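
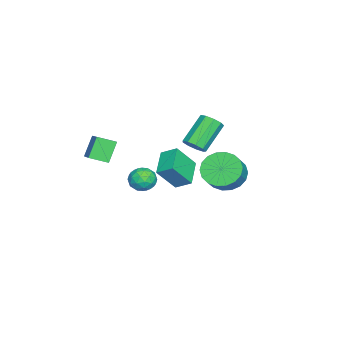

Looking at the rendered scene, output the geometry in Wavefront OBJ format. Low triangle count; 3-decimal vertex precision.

v 1.715 -3.811 3.169
v 3.016 -3.126 3.938
v 1.429 -2.858 2.804
v 2.731 -2.173 3.573
v 2.469 -4.007 2.067
v 3.771 -3.322 2.836
v 2.184 -3.054 1.702
v 3.485 -2.369 2.471
v 2.803 3.47 2.287
v 3.545 3.44 1.517
v 4.4 3.38 2.343
v 3.657 3.41 3.113
v 3.498 3.907 1.6
v 4.352 3.847 2.427
v 3.313 4.287 1.82
v 4.167 4.226 2.646
v 3.026 4.505 2.131
v 3.881 4.445 2.958
v 2.696 4.518 2.474
v 3.55 4.458 3.3
v 2.387 4.324 2.78
v 3.241 4.263 3.606
v 2.16 3.96 2.988
v 3.014 3.9 3.814
v 2.06 3.5 3.057
v 2.915 3.44 3.883
v 2.108 3.033 2.973
v 2.962 2.973 3.8
v 2.293 2.654 2.754
v 3.147 2.593 3.58
v 2.579 2.435 2.442
v 3.434 2.375 3.269
v 2.91 2.422 2.1
v 3.764 2.362 2.926
v 3.219 2.617 1.794
v 4.073 2.556 2.62
v 3.446 2.98 1.586
v 4.3 2.92 2.412
v -3.25 -0.633 -1.602
v -3.17 0.271 -1.072
v -1.698 -0.429 -2.183
v -1.618 0.474 -1.653
v -2.622 -1.494 -0.227
v -2.542 -0.591 0.303
v -1.07 -1.291 -0.808
v -0.99 -0.387 -0.278
v -1.023 0.756 1.563
v -0.52 0.994 1.987
v -1.873 1.582 3.262
v -2.377 1.344 2.837
v -0.656 1.339 1.684
v -2.009 1.927 2.959
v -0.963 1.411 1.324
v -2.316 2 2.599
v -1.299 1.177 1.076
v -2.652 1.765 2.351
v -1.506 0.745 1.055
v -2.859 1.334 2.33
v -1.487 0.319 1.272
v -2.84 0.907 2.547
v -1.251 0.097 1.625
v -2.604 0.685 2.9
v -0.909 0.183 1.949
v -2.262 0.772 3.223
v -0.62 0.537 2.091
v -1.973 1.126 3.366
v 1.893 -1.143 1.365
v 2.344 -0.5 1.43
v 2.476 -1.44 0.27
v 2.927 -0.797 0.335
v 3.025 -1.4 0.834
v 2.664 -1.216 1.511
v 2.156 -0.724 0.189
v 1.795 -0.54 0.866
v 2.507 -0.241 0.703
v 3.044 -0.658 1.102
v 1.776 -1.282 0.598
v 2.313 -1.699 0.997
v 2.067 -0.795 1.494
v 2.753 -1.145 0.206
v 2.81 -1.499 0.5
v 3.075 -1.121 0.538
v 2.256 -1.216 1.541
v 2.521 -0.838 1.58
v 2.921 -1.367 1.23
v 2.299 -1.102 0.12
v 2.564 -0.724 0.159
v 1.745 -0.819 1.162
v 2.01 -0.441 1.2
v 1.899 -0.573 0.47
v 2.428 -0.265 1.105
v 2.771 -0.44 0.461
v 2.317 -0.397 0.375
v 2.106 -0.289 0.773
v 2.744 -0.51 1.34
v 3.086 -0.685 0.696
v 3.144 -1.039 0.989
v 2.932 -0.931 1.387
v 2.839 -0.358 0.912
v 1.734 -1.255 1.004
v 2.076 -1.43 0.36
v 1.888 -1.009 0.313
v 1.676 -0.901 0.711
v 2.049 -1.5 1.239
v 2.392 -1.675 0.595
v 2.714 -1.651 0.927
v 2.503 -1.543 1.325
v 1.981 -1.582 0.788
f 2 4 1
f 5 2 1
f 1 4 3
f 3 5 1
f 2 8 4
f 6 2 5
f 6 8 2
f 4 8 3
f 7 5 3
f 3 8 7
f 7 6 5
f 8 6 7
f 10 9 13
f 10 13 11
f 11 13 14
f 11 14 12
f 13 9 15
f 13 15 14
f 14 15 16
f 14 16 12
f 15 9 17
f 15 17 16
f 16 17 18
f 16 18 12
f 17 9 19
f 17 19 18
f 18 19 20
f 18 20 12
f 19 9 21
f 19 21 20
f 20 21 22
f 20 22 12
f 21 9 23
f 21 23 22
f 22 23 24
f 22 24 12
f 23 9 25
f 23 25 24
f 24 25 26
f 24 26 12
f 25 9 27
f 25 27 26
f 26 27 28
f 26 28 12
f 27 9 29
f 27 29 28
f 28 29 30
f 28 30 12
f 29 9 31
f 29 31 30
f 30 31 32
f 30 32 12
f 31 9 33
f 31 33 32
f 32 33 34
f 32 34 12
f 33 9 35
f 33 35 34
f 34 35 36
f 34 36 12
f 35 9 37
f 35 37 36
f 36 37 38
f 36 38 12
f 37 9 10
f 37 10 38
f 38 10 11
f 38 11 12
f 40 42 39
f 43 40 39
f 39 42 41
f 41 43 39
f 40 46 42
f 44 40 43
f 44 46 40
f 42 46 41
f 45 43 41
f 41 46 45
f 45 44 43
f 46 44 45
f 48 47 51
f 48 51 49
f 49 51 52
f 49 52 50
f 51 47 53
f 51 53 52
f 52 53 54
f 52 54 50
f 53 47 55
f 53 55 54
f 54 55 56
f 54 56 50
f 55 47 57
f 55 57 56
f 56 57 58
f 56 58 50
f 57 47 59
f 57 59 58
f 58 59 60
f 58 60 50
f 59 47 61
f 59 61 60
f 60 61 62
f 60 62 50
f 61 47 63
f 61 63 62
f 62 63 64
f 62 64 50
f 63 47 65
f 63 65 64
f 64 65 66
f 64 66 50
f 65 47 48
f 65 48 66
f 66 48 49
f 66 49 50
f 67 104 83
f 104 78 107
f 83 107 72
f 104 107 83
f 67 83 79
f 83 72 84
f 79 84 68
f 83 84 79
f 67 79 88
f 79 68 89
f 88 89 74
f 79 89 88
f 67 88 100
f 88 74 103
f 100 103 77
f 88 103 100
f 67 100 104
f 100 77 108
f 104 108 78
f 100 108 104
f 68 84 95
f 84 72 98
f 95 98 76
f 84 98 95
f 72 107 85
f 107 78 106
f 85 106 71
f 107 106 85
f 78 108 105
f 108 77 101
f 105 101 69
f 108 101 105
f 77 103 102
f 103 74 90
f 102 90 73
f 103 90 102
f 74 89 94
f 89 68 91
f 94 91 75
f 89 91 94
f 70 96 82
f 96 76 97
f 82 97 71
f 96 97 82
f 70 82 80
f 82 71 81
f 80 81 69
f 82 81 80
f 70 80 87
f 80 69 86
f 87 86 73
f 80 86 87
f 70 87 92
f 87 73 93
f 92 93 75
f 87 93 92
f 70 92 96
f 92 75 99
f 96 99 76
f 92 99 96
f 71 97 85
f 97 76 98
f 85 98 72
f 97 98 85
f 69 81 105
f 81 71 106
f 105 106 78
f 81 106 105
f 73 86 102
f 86 69 101
f 102 101 77
f 86 101 102
f 75 93 94
f 93 73 90
f 94 90 74
f 93 90 94
f 76 99 95
f 99 75 91
f 95 91 68
f 99 91 95



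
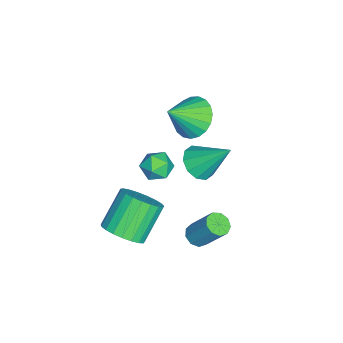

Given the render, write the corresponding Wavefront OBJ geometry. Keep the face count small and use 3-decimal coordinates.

v 2.04 -0.754 -1.323
v 2.576 -0.917 -1.342
v 2.895 -0.029 0.024
v 2.36 0.134 0.043
v 2.53 -0.594 -1.542
v 2.85 0.294 -0.176
v 2.255 -0.345 -1.639
v 2.575 0.543 -0.274
v 1.88 -0.288 -1.589
v 2.2 0.6 -0.223
v 1.58 -0.449 -1.414
v 1.899 0.439 -0.048
v 1.495 -0.753 -1.196
v 1.814 0.136 0.169
v 1.665 -1.057 -1.038
v 1.985 -0.169 0.328
v 2.011 -1.22 -1.013
v 2.33 -0.332 0.352
v 2.371 -1.165 -1.133
v 2.69 -0.276 0.232
v 0.831 -0.936 2.299
v 1.574 -1.256 2.484
v 1.049 0.356 3.661
v 1.642 -0.893 2.129
v 1.401 -0.546 1.838
v 0.941 -0.348 1.724
v 0.44 -0.375 1.829
v 0.088 -0.616 2.114
v 0.02 -0.979 2.47
v 0.262 -1.326 2.76
v 0.721 -1.524 2.875
v 1.222 -1.497 2.769
v -2.996 -1.888 1.159
v -2.627 -2.481 0.388
v -2.144 -2.792 2.261
v -2.328 -2.17 0.413
v -2.145 -1.809 0.566
v -2.108 -1.463 0.822
v -2.225 -1.19 1.137
v -2.476 -1.038 1.455
v -2.816 -1.032 1.722
v -3.187 -1.175 1.892
v -3.525 -1.441 1.935
v -3.772 -1.785 1.844
v -3.884 -2.146 1.634
v -3.843 -2.463 1.343
v -3.655 -2.68 1.019
v -3.354 -2.76 0.72
v -2.99 -2.69 0.497
v 1.69 -3.875 -2.358
v 2.437 -3.723 -1.742
v 1.236 -3.154 -0.426
v 0.49 -3.305 -1.042
v 2.406 -3.362 -1.927
v 1.205 -2.792 -0.611
v 2.25 -3.089 -2.187
v 1.05 -2.52 -0.871
v 1.998 -2.952 -2.476
v 0.797 -2.383 -1.16
v 1.693 -2.974 -2.745
v 0.492 -2.405 -1.429
v 1.387 -3.153 -2.947
v 0.186 -2.583 -1.631
v 1.134 -3.456 -3.047
v -0.067 -2.886 -1.732
v 0.977 -3.831 -3.028
v -0.224 -3.262 -1.712
v 0.943 -4.214 -2.893
v -0.258 -3.645 -1.577
v 1.039 -4.539 -2.666
v -0.162 -3.969 -1.35
v 1.247 -4.748 -2.385
v 0.046 -4.179 -1.069
v 1.532 -4.807 -2.099
v 0.331 -4.237 -0.784
v 1.844 -4.704 -1.859
v 0.643 -4.135 -0.543
v 2.13 -4.458 -1.704
v 0.929 -3.889 -0.389
v 2.34 -4.111 -1.663
v 1.139 -3.542 -0.347
v 0.031 -2.071 0.96
v 0.443 -2.243 1.572
v 0.097 -3.237 0.588
v 0.509 -3.409 1.2
v -0.222 -3.228 1.275
v -0.263 -2.508 1.505
v 0.803 -2.972 0.655
v 0.762 -2.252 0.885
v 0.92 -2.8 1.383
v 0.287 -2.958 1.766
v 0.253 -2.522 0.394
v -0.38 -2.68 0.777
f 2 1 5
f 2 5 3
f 3 5 6
f 3 6 4
f 5 1 7
f 5 7 6
f 6 7 8
f 6 8 4
f 7 1 9
f 7 9 8
f 8 9 10
f 8 10 4
f 9 1 11
f 9 11 10
f 10 11 12
f 10 12 4
f 11 1 13
f 11 13 12
f 12 13 14
f 12 14 4
f 13 1 15
f 13 15 14
f 14 15 16
f 14 16 4
f 15 1 17
f 15 17 16
f 16 17 18
f 16 18 4
f 17 1 19
f 17 19 18
f 18 19 20
f 18 20 4
f 19 1 2
f 19 2 20
f 20 2 3
f 20 3 4
f 22 21 24
f 22 24 23
f 24 21 25
f 24 25 23
f 25 21 26
f 25 26 23
f 26 21 27
f 26 27 23
f 27 21 28
f 27 28 23
f 28 21 29
f 28 29 23
f 29 21 30
f 29 30 23
f 30 21 31
f 30 31 23
f 31 21 32
f 31 32 23
f 32 21 22
f 32 22 23
f 34 33 36
f 34 36 35
f 36 33 37
f 36 37 35
f 37 33 38
f 37 38 35
f 38 33 39
f 38 39 35
f 39 33 40
f 39 40 35
f 40 33 41
f 40 41 35
f 41 33 42
f 41 42 35
f 42 33 43
f 42 43 35
f 43 33 44
f 43 44 35
f 44 33 45
f 44 45 35
f 45 33 46
f 45 46 35
f 46 33 47
f 46 47 35
f 47 33 48
f 47 48 35
f 48 33 49
f 48 49 35
f 49 33 34
f 49 34 35
f 51 50 54
f 51 54 52
f 52 54 55
f 52 55 53
f 54 50 56
f 54 56 55
f 55 56 57
f 55 57 53
f 56 50 58
f 56 58 57
f 57 58 59
f 57 59 53
f 58 50 60
f 58 60 59
f 59 60 61
f 59 61 53
f 60 50 62
f 60 62 61
f 61 62 63
f 61 63 53
f 62 50 64
f 62 64 63
f 63 64 65
f 63 65 53
f 64 50 66
f 64 66 65
f 65 66 67
f 65 67 53
f 66 50 68
f 66 68 67
f 67 68 69
f 67 69 53
f 68 50 70
f 68 70 69
f 69 70 71
f 69 71 53
f 70 50 72
f 70 72 71
f 71 72 73
f 71 73 53
f 72 50 74
f 72 74 73
f 73 74 75
f 73 75 53
f 74 50 76
f 74 76 75
f 75 76 77
f 75 77 53
f 76 50 78
f 76 78 77
f 77 78 79
f 77 79 53
f 78 50 80
f 78 80 79
f 79 80 81
f 79 81 53
f 80 50 51
f 80 51 81
f 81 51 52
f 81 52 53
f 82 93 87
f 82 87 83
f 82 83 89
f 82 89 92
f 82 92 93
f 83 87 91
f 87 93 86
f 93 92 84
f 92 89 88
f 89 83 90
f 85 91 86
f 85 86 84
f 85 84 88
f 85 88 90
f 85 90 91
f 86 91 87
f 84 86 93
f 88 84 92
f 90 88 89
f 91 90 83



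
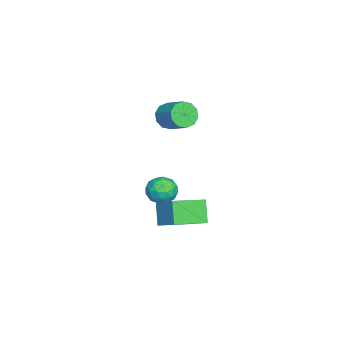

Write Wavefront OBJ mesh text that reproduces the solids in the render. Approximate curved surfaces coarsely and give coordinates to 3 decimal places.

v -1.543 2.482 2.52
v -0.948 2.279 2.093
v -0.161 3.155 2.773
v -0.757 3.358 3.2
v -1.164 2.637 1.88
v -0.377 3.514 2.56
v -1.524 2.937 1.911
v -0.738 3.813 2.592
v -1.892 3.062 2.175
v -1.105 3.939 2.855
v -2.127 2.966 2.571
v -1.34 3.843 3.251
v -2.139 2.685 2.947
v -1.352 3.561 3.627
v -1.923 2.326 3.16
v -1.136 3.203 3.84
v -1.562 2.027 3.128
v -0.776 2.903 3.809
v -1.195 1.901 2.865
v -0.408 2.778 3.545
v -0.96 1.997 2.469
v -0.173 2.874 3.149
v 0.19 2.175 -2.382
v 1.008 3.097 -1.599
v -0.896 3.561 -2.878
v -0.078 4.483 -2.095
v 0.958 2.397 -3.445
v 1.776 3.319 -2.662
v -0.128 3.783 -3.941
v 0.69 4.705 -3.158
v -0.797 2.891 -2.734
v -0.374 2.167 -2.805
v -1.726 2.273 -1.955
v -1.303 1.549 -2.026
v -0.975 2.185 -1.584
v -0.401 2.567 -2.066
v -1.699 1.873 -2.694
v -1.125 2.255 -3.176
v -0.932 1.538 -2.781
v -0.485 1.731 -2.095
v -1.615 2.709 -2.665
v -1.168 2.902 -1.979
v -0.504 2.583 -2.838
v -1.596 1.857 -1.922
v -1.403 2.23 -1.662
v -1.155 1.805 -1.704
v -0.52 2.819 -2.403
v -0.272 2.393 -2.445
v -0.625 2.403 -1.728
v -1.828 2.047 -2.315
v -1.58 1.621 -2.357
v -0.945 2.635 -3.056
v -0.697 2.21 -3.098
v -1.475 2.037 -3.032
v -0.584 1.788 -2.866
v -1.13 1.424 -2.408
v -1.362 1.615 -2.8
v -1.024 1.84 -3.083
v -0.321 1.901 -2.462
v -0.867 1.538 -2.004
v -0.674 1.912 -1.745
v -0.337 2.136 -2.028
v -0.649 1.531 -2.448
v -1.233 2.902 -2.756
v -1.779 2.539 -2.298
v -1.763 2.304 -2.732
v -1.426 2.528 -3.015
v -0.97 3.016 -2.352
v -1.516 2.652 -1.894
v -1.076 2.6 -1.677
v -0.738 2.825 -1.96
v -1.451 2.909 -2.312
f 2 1 5
f 2 5 3
f 3 5 6
f 3 6 4
f 5 1 7
f 5 7 6
f 6 7 8
f 6 8 4
f 7 1 9
f 7 9 8
f 8 9 10
f 8 10 4
f 9 1 11
f 9 11 10
f 10 11 12
f 10 12 4
f 11 1 13
f 11 13 12
f 12 13 14
f 12 14 4
f 13 1 15
f 13 15 14
f 14 15 16
f 14 16 4
f 15 1 17
f 15 17 16
f 16 17 18
f 16 18 4
f 17 1 19
f 17 19 18
f 18 19 20
f 18 20 4
f 19 1 21
f 19 21 20
f 20 21 22
f 20 22 4
f 21 1 2
f 21 2 22
f 22 2 3
f 22 3 4
f 24 26 23
f 27 24 23
f 23 26 25
f 25 27 23
f 24 30 26
f 28 24 27
f 28 30 24
f 26 30 25
f 29 27 25
f 25 30 29
f 29 28 27
f 30 28 29
f 31 68 47
f 68 42 71
f 47 71 36
f 68 71 47
f 31 47 43
f 47 36 48
f 43 48 32
f 47 48 43
f 31 43 52
f 43 32 53
f 52 53 38
f 43 53 52
f 31 52 64
f 52 38 67
f 64 67 41
f 52 67 64
f 31 64 68
f 64 41 72
f 68 72 42
f 64 72 68
f 32 48 59
f 48 36 62
f 59 62 40
f 48 62 59
f 36 71 49
f 71 42 70
f 49 70 35
f 71 70 49
f 42 72 69
f 72 41 65
f 69 65 33
f 72 65 69
f 41 67 66
f 67 38 54
f 66 54 37
f 67 54 66
f 38 53 58
f 53 32 55
f 58 55 39
f 53 55 58
f 34 60 46
f 60 40 61
f 46 61 35
f 60 61 46
f 34 46 44
f 46 35 45
f 44 45 33
f 46 45 44
f 34 44 51
f 44 33 50
f 51 50 37
f 44 50 51
f 34 51 56
f 51 37 57
f 56 57 39
f 51 57 56
f 34 56 60
f 56 39 63
f 60 63 40
f 56 63 60
f 35 61 49
f 61 40 62
f 49 62 36
f 61 62 49
f 33 45 69
f 45 35 70
f 69 70 42
f 45 70 69
f 37 50 66
f 50 33 65
f 66 65 41
f 50 65 66
f 39 57 58
f 57 37 54
f 58 54 38
f 57 54 58
f 40 63 59
f 63 39 55
f 59 55 32
f 63 55 59



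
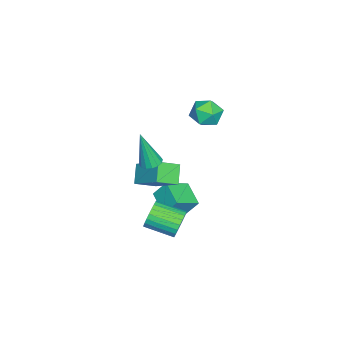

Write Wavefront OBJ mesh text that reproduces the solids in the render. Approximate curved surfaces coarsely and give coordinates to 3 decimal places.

v -2.472 -2.954 -3.474
v -2.564 -2.303 -2.542
v -1.454 -2.098 -3.971
v -1.546 -1.447 -3.04
v -1.454 -3.773 -2.8
v -1.546 -3.122 -1.869
v -0.436 -2.917 -3.298
v -0.528 -2.266 -2.366
v 1.281 -1.526 -2.289
v 1.634 -1.324 -1.599
v 1.652 -2.853 -1.162
v 1.299 -3.054 -1.851
v 1.332 -1.306 -1.521
v 1.351 -2.834 -1.084
v 1.023 -1.32 -1.56
v 1.041 -2.849 -1.123
v 0.753 -1.366 -1.709
v 0.771 -2.895 -1.272
v 0.563 -1.436 -1.947
v 0.581 -2.965 -1.51
v 0.483 -1.52 -2.237
v 0.501 -3.049 -1.799
v 0.524 -1.605 -2.534
v 0.542 -3.134 -2.097
v 0.68 -1.677 -2.794
v 0.698 -3.206 -2.357
v 0.928 -1.727 -2.978
v 0.946 -3.256 -2.541
v 1.229 -1.746 -3.056
v 1.248 -3.274 -2.619
v 1.539 -1.731 -3.017
v 1.557 -3.26 -2.58
v 1.809 -1.685 -2.868
v 1.827 -3.214 -2.431
v 1.999 -1.615 -2.63
v 2.017 -3.144 -2.193
v 2.079 -1.531 -2.341
v 2.097 -3.06 -1.903
v 2.038 -1.446 -2.043
v 2.056 -2.975 -1.606
v 1.882 -1.374 -1.783
v 1.9 -2.903 -1.346
v 1.35 -2.959 2.075
v 1.806 -3.282 1.962
v 1.53 -3.421 4.125
v 1.915 -3.013 2.013
v 1.872 -2.729 2.081
v 1.689 -2.506 2.147
v 1.416 -2.405 2.194
v 1.125 -2.453 2.208
v 0.895 -2.636 2.187
v 0.786 -2.905 2.136
v 0.829 -3.189 2.068
v 1.012 -3.411 2.002
v 1.285 -3.512 1.955
v 1.576 -3.465 1.941
v 0.268 -3.072 -0.625
v 0.957 -3.926 -0.093
v -0.549 -3.238 0.168
v 0.141 -4.092 0.699
v 1.099 -1.688 0.521
v 1.789 -2.542 1.052
v 0.283 -1.854 1.313
v 0.972 -2.708 1.845
v -2.659 -0.889 2.237
v -2.179 -1.631 2.473
v -3.841 -1.429 2.947
v -3.361 -2.171 3.183
v -3.157 -1.358 3.55
v -2.427 -1.024 3.112
v -3.593 -2.036 2.308
v -2.863 -1.702 1.87
v -2.756 -2.339 2.517
v -2.487 -1.921 3.285
v -3.533 -1.139 2.135
v -3.264 -0.721 2.903
f 2 4 1
f 5 2 1
f 1 4 3
f 3 5 1
f 2 8 4
f 6 2 5
f 6 8 2
f 4 8 3
f 7 5 3
f 3 8 7
f 7 6 5
f 8 6 7
f 10 9 13
f 10 13 11
f 11 13 14
f 11 14 12
f 13 9 15
f 13 15 14
f 14 15 16
f 14 16 12
f 15 9 17
f 15 17 16
f 16 17 18
f 16 18 12
f 17 9 19
f 17 19 18
f 18 19 20
f 18 20 12
f 19 9 21
f 19 21 20
f 20 21 22
f 20 22 12
f 21 9 23
f 21 23 22
f 22 23 24
f 22 24 12
f 23 9 25
f 23 25 24
f 24 25 26
f 24 26 12
f 25 9 27
f 25 27 26
f 26 27 28
f 26 28 12
f 27 9 29
f 27 29 28
f 28 29 30
f 28 30 12
f 29 9 31
f 29 31 30
f 30 31 32
f 30 32 12
f 31 9 33
f 31 33 32
f 32 33 34
f 32 34 12
f 33 9 35
f 33 35 34
f 34 35 36
f 34 36 12
f 35 9 37
f 35 37 36
f 36 37 38
f 36 38 12
f 37 9 39
f 37 39 38
f 38 39 40
f 38 40 12
f 39 9 41
f 39 41 40
f 40 41 42
f 40 42 12
f 41 9 10
f 41 10 42
f 42 10 11
f 42 11 12
f 44 43 46
f 44 46 45
f 46 43 47
f 46 47 45
f 47 43 48
f 47 48 45
f 48 43 49
f 48 49 45
f 49 43 50
f 49 50 45
f 50 43 51
f 50 51 45
f 51 43 52
f 51 52 45
f 52 43 53
f 52 53 45
f 53 43 54
f 53 54 45
f 54 43 55
f 54 55 45
f 55 43 56
f 55 56 45
f 56 43 44
f 56 44 45
f 58 60 57
f 61 58 57
f 57 60 59
f 59 61 57
f 58 64 60
f 62 58 61
f 62 64 58
f 60 64 59
f 63 61 59
f 59 64 63
f 63 62 61
f 64 62 63
f 65 76 70
f 65 70 66
f 65 66 72
f 65 72 75
f 65 75 76
f 66 70 74
f 70 76 69
f 76 75 67
f 75 72 71
f 72 66 73
f 68 74 69
f 68 69 67
f 68 67 71
f 68 71 73
f 68 73 74
f 69 74 70
f 67 69 76
f 71 67 75
f 73 71 72
f 74 73 66



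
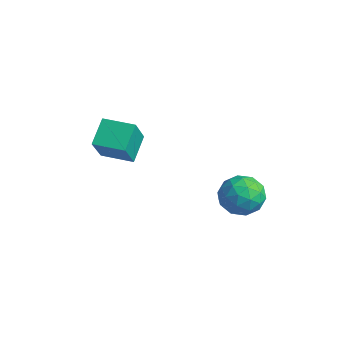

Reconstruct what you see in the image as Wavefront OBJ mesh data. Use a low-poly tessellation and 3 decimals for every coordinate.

v -1.486 -0.261 2.183
v -1.979 0.455 2.857
v -0.574 0.421 2.127
v -1.067 1.136 2.802
v -0.913 -0.936 3.318
v -1.406 -0.221 3.993
v -0.001 -0.255 3.263
v -0.494 0.461 3.937
v 0.329 4.282 0.342
v 1.043 4.528 -0.074
v 0.597 2.952 0.014
v 1.311 3.198 -0.402
v 1.27 3.258 0.457
v 1.105 4.079 0.66
v 0.535 3.401 -0.72
v 0.37 4.222 -0.517
v 1.171 3.983 -0.73
v 1.625 3.895 -0.002
v 0.015 3.585 -0.058
v 0.469 3.497 0.67
v 0.663 4.521 0.163
v 0.977 2.959 -0.223
v 0.953 2.993 0.282
v 1.373 3.138 0.038
v 0.699 4.258 0.594
v 1.119 4.402 0.35
v 1.252 3.656 0.662
v 0.521 3.078 -0.41
v 0.941 3.222 -0.654
v 0.267 4.342 -0.098
v 0.687 4.487 -0.342
v 0.388 3.824 -0.722
v 1.158 4.346 -0.467
v 1.315 3.565 -0.66
v 0.859 3.684 -0.847
v 0.762 4.167 -0.728
v 1.424 4.294 -0.039
v 1.581 3.513 -0.232
v 1.557 3.548 0.273
v 1.46 4.03 0.392
v 1.499 3.974 -0.425
v 0.059 3.967 0.172
v 0.216 3.186 -0.021
v 0.18 3.45 -0.452
v 0.083 3.932 -0.333
v 0.325 3.915 0.6
v 0.482 3.134 0.407
v 0.878 3.313 0.668
v 0.781 3.796 0.787
v 0.141 3.506 0.365
f 2 4 1
f 5 2 1
f 1 4 3
f 3 5 1
f 2 8 4
f 6 2 5
f 6 8 2
f 4 8 3
f 7 5 3
f 3 8 7
f 7 6 5
f 8 6 7
f 9 46 25
f 46 20 49
f 25 49 14
f 46 49 25
f 9 25 21
f 25 14 26
f 21 26 10
f 25 26 21
f 9 21 30
f 21 10 31
f 30 31 16
f 21 31 30
f 9 30 42
f 30 16 45
f 42 45 19
f 30 45 42
f 9 42 46
f 42 19 50
f 46 50 20
f 42 50 46
f 10 26 37
f 26 14 40
f 37 40 18
f 26 40 37
f 14 49 27
f 49 20 48
f 27 48 13
f 49 48 27
f 20 50 47
f 50 19 43
f 47 43 11
f 50 43 47
f 19 45 44
f 45 16 32
f 44 32 15
f 45 32 44
f 16 31 36
f 31 10 33
f 36 33 17
f 31 33 36
f 12 38 24
f 38 18 39
f 24 39 13
f 38 39 24
f 12 24 22
f 24 13 23
f 22 23 11
f 24 23 22
f 12 22 29
f 22 11 28
f 29 28 15
f 22 28 29
f 12 29 34
f 29 15 35
f 34 35 17
f 29 35 34
f 12 34 38
f 34 17 41
f 38 41 18
f 34 41 38
f 13 39 27
f 39 18 40
f 27 40 14
f 39 40 27
f 11 23 47
f 23 13 48
f 47 48 20
f 23 48 47
f 15 28 44
f 28 11 43
f 44 43 19
f 28 43 44
f 17 35 36
f 35 15 32
f 36 32 16
f 35 32 36
f 18 41 37
f 41 17 33
f 37 33 10
f 41 33 37



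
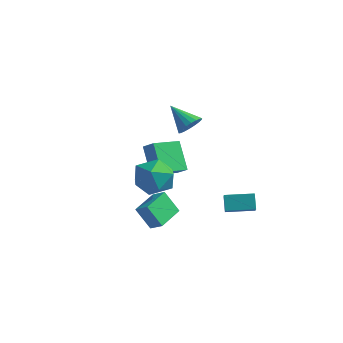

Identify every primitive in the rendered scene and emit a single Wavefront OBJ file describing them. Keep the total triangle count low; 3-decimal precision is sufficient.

v 0.544 2.31 -2.969
v 1.213 1.272 -2.049
v 1.855 3.239 -2.875
v 2.524 2.201 -1.955
v 0.936 1.839 -3.785
v 1.605 0.801 -2.865
v 2.247 2.768 -3.691
v 2.916 1.73 -2.771
v -0.592 -4.162 -0.854
v 0.141 -4.187 -0.387
v -0.664 -2.516 -0.654
v 0.07 -2.54 -0.187
v 0.19 -3.98 -2.073
v 0.924 -4.004 -1.606
v 0.119 -2.333 -1.873
v 0.852 -2.358 -1.406
v -0.87 1.236 2.545
v -0.489 1.757 2.982
v -2.23 1.384 3.555
v -0.644 1.956 2.744
v -0.845 2.011 2.466
v -1.05 1.914 2.204
v -1.22 1.682 2.009
v -1.32 1.361 1.921
v -1.332 1.016 1.956
v -1.252 0.715 2.108
v -1.096 0.516 2.347
v -0.896 0.46 2.624
v -0.69 0.558 2.887
v -0.521 0.79 3.081
v -0.42 1.11 3.17
v -0.409 1.456 3.134
v -0.889 -1.774 -0.174
v 0.292 -2.158 -0.024
v -1.452 -2.882 1.424
v -0.271 -3.266 1.574
v -0.575 -2.074 1.803
v -0.226 -1.39 0.816
v -0.934 -3.65 0.584
v -0.585 -2.966 -0.403
v 0.265 -3.318 0.444
v 0.486 -2.344 1.198
v -1.646 -2.696 0.202
v -1.425 -1.722 0.956
v -5.035 2.848 -1.247
v -4.287 2.756 -0.685
v -4.47 4.545 -1.722
v -3.723 4.453 -1.159
v -3.977 2.067 -2.781
v -3.23 1.975 -2.218
v -3.413 3.764 -3.255
v -2.665 3.672 -2.693
f 2 4 1
f 5 2 1
f 1 4 3
f 3 5 1
f 2 8 4
f 6 2 5
f 6 8 2
f 4 8 3
f 7 5 3
f 3 8 7
f 7 6 5
f 8 6 7
f 10 12 9
f 13 10 9
f 9 12 11
f 11 13 9
f 10 16 12
f 14 10 13
f 14 16 10
f 12 16 11
f 15 13 11
f 11 16 15
f 15 14 13
f 16 14 15
f 18 17 20
f 18 20 19
f 20 17 21
f 20 21 19
f 21 17 22
f 21 22 19
f 22 17 23
f 22 23 19
f 23 17 24
f 23 24 19
f 24 17 25
f 24 25 19
f 25 17 26
f 25 26 19
f 26 17 27
f 26 27 19
f 27 17 28
f 27 28 19
f 28 17 29
f 28 29 19
f 29 17 30
f 29 30 19
f 30 17 31
f 30 31 19
f 31 17 32
f 31 32 19
f 32 17 18
f 32 18 19
f 33 44 38
f 33 38 34
f 33 34 40
f 33 40 43
f 33 43 44
f 34 38 42
f 38 44 37
f 44 43 35
f 43 40 39
f 40 34 41
f 36 42 37
f 36 37 35
f 36 35 39
f 36 39 41
f 36 41 42
f 37 42 38
f 35 37 44
f 39 35 43
f 41 39 40
f 42 41 34
f 46 48 45
f 49 46 45
f 45 48 47
f 47 49 45
f 46 52 48
f 50 46 49
f 50 52 46
f 48 52 47
f 51 49 47
f 47 52 51
f 51 50 49
f 52 50 51



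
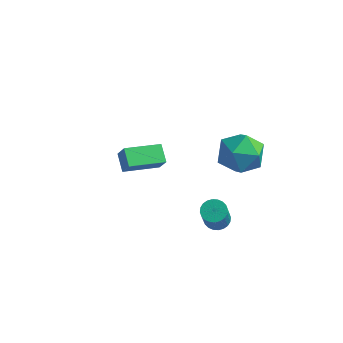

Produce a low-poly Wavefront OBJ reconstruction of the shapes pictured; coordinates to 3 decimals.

v 1.813 -0.516 1.074
v 2.27 0.212 1.863
v 3.31 -1.652 1.257
v 3.767 -0.924 2.046
v 2.811 -1.542 2.306
v 1.886 -0.839 2.193
v 3.694 -0.601 0.927
v 2.769 0.102 0.814
v 3.432 0.16 1.773
v 2.886 -0.422 2.625
v 2.694 -1.018 0.495
v 2.148 -1.6 1.347
v -2.912 -1.215 -2.208
v -3.531 -0.605 -1.695
v -1.802 0.178 -2.526
v -2.421 0.789 -2.013
v -2.439 -1.409 -1.407
v -3.058 -0.798 -0.894
v -1.329 -0.015 -1.725
v -1.948 0.595 -1.212
v 2.823 -2.82 -1.258
v 3.126 -3.243 -1.537
v 3.361 -3.982 -0.161
v 3.057 -3.56 0.118
v 3.294 -3.093 -1.485
v 3.528 -3.833 -0.109
v 3.39 -2.903 -1.399
v 3.624 -3.642 -0.023
v 3.399 -2.699 -1.292
v 3.634 -3.439 0.085
v 3.321 -2.515 -1.179
v 3.556 -3.254 0.197
v 3.167 -2.376 -1.078
v 3.402 -3.116 0.298
v 2.961 -2.305 -1.005
v 3.195 -3.045 0.371
v 2.733 -2.313 -0.97
v 2.968 -3.053 0.406
v 2.519 -2.398 -0.979
v 2.754 -3.137 0.397
v 2.352 -2.547 -1.031
v 2.586 -3.287 0.345
v 2.256 -2.738 -1.117
v 2.49 -3.477 0.259
v 2.246 -2.941 -1.225
v 2.481 -3.681 0.152
v 2.324 -3.126 -1.337
v 2.559 -3.865 0.039
v 2.478 -3.264 -1.438
v 2.713 -4.004 -0.062
v 2.685 -3.335 -1.511
v 2.919 -4.075 -0.135
v 2.912 -3.327 -1.546
v 3.147 -4.067 -0.17
f 1 12 6
f 1 6 2
f 1 2 8
f 1 8 11
f 1 11 12
f 2 6 10
f 6 12 5
f 12 11 3
f 11 8 7
f 8 2 9
f 4 10 5
f 4 5 3
f 4 3 7
f 4 7 9
f 4 9 10
f 5 10 6
f 3 5 12
f 7 3 11
f 9 7 8
f 10 9 2
f 14 16 13
f 17 14 13
f 13 16 15
f 15 17 13
f 14 20 16
f 18 14 17
f 18 20 14
f 16 20 15
f 19 17 15
f 15 20 19
f 19 18 17
f 20 18 19
f 22 21 25
f 22 25 23
f 23 25 26
f 23 26 24
f 25 21 27
f 25 27 26
f 26 27 28
f 26 28 24
f 27 21 29
f 27 29 28
f 28 29 30
f 28 30 24
f 29 21 31
f 29 31 30
f 30 31 32
f 30 32 24
f 31 21 33
f 31 33 32
f 32 33 34
f 32 34 24
f 33 21 35
f 33 35 34
f 34 35 36
f 34 36 24
f 35 21 37
f 35 37 36
f 36 37 38
f 36 38 24
f 37 21 39
f 37 39 38
f 38 39 40
f 38 40 24
f 39 21 41
f 39 41 40
f 40 41 42
f 40 42 24
f 41 21 43
f 41 43 42
f 42 43 44
f 42 44 24
f 43 21 45
f 43 45 44
f 44 45 46
f 44 46 24
f 45 21 47
f 45 47 46
f 46 47 48
f 46 48 24
f 47 21 49
f 47 49 48
f 48 49 50
f 48 50 24
f 49 21 51
f 49 51 50
f 50 51 52
f 50 52 24
f 51 21 53
f 51 53 52
f 52 53 54
f 52 54 24
f 53 21 22
f 53 22 54
f 54 22 23
f 54 23 24



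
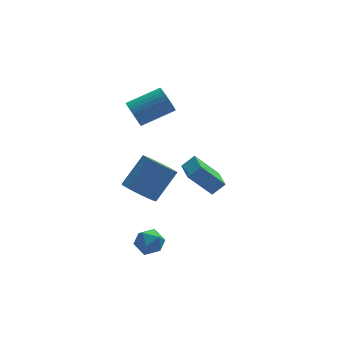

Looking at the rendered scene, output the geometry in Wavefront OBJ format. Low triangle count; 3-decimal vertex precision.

v -1.483 2.51 2.743
v -1.237 2.925 2.044
v 0.71 3.105 2.837
v 0.463 2.69 3.537
v -1.338 3.176 2.235
v 0.609 3.356 3.029
v -1.461 3.325 2.504
v 0.485 3.505 3.298
v -1.588 3.351 2.81
v 0.359 3.531 3.603
v -1.699 3.248 3.105
v 0.248 3.428 3.898
v -1.777 3.034 3.345
v 0.17 3.213 4.139
v -1.81 2.739 3.494
v 0.136 2.919 4.287
v -1.794 2.409 3.528
v 0.153 2.589 4.322
v -1.73 2.095 3.443
v 0.217 2.275 4.236
v -1.629 1.844 3.251
v 0.318 2.024 4.045
v -1.505 1.695 2.982
v 0.441 1.875 3.776
v -1.379 1.669 2.677
v 0.568 1.849 3.47
v -1.268 1.772 2.382
v 0.679 1.952 3.175
v -1.19 1.987 2.141
v 0.757 2.166 2.935
v -1.156 2.281 1.993
v 0.79 2.461 2.786
v -1.173 2.611 1.958
v 0.774 2.791 2.752
v -2.255 -2.111 -4.422
v -1.482 -1.772 -4.099
v -2.158 -3.228 -3.481
v -1.385 -2.889 -3.158
v -2.166 -2.46 -3.004
v -2.226 -1.77 -3.585
v -1.414 -3.23 -3.995
v -1.474 -2.54 -4.576
v -0.962 -2.464 -3.835
v -1.426 -1.988 -3.222
v -2.214 -3.012 -4.358
v -2.678 -2.536 -3.745
v -1.844 -0.205 -1.566
v -1.206 -1.067 -1.694
v 0.142 -0.298 -0.163
v -0.496 0.565 -0.034
v -1.004 -0.645 -2.083
v 0.343 0.124 -0.552
v -1.069 -0.083 -2.308
v 0.278 0.686 -0.777
v -1.38 0.44 -2.298
v -0.032 1.209 -0.766
v -1.838 0.758 -2.054
v -0.49 1.528 -0.523
v -2.298 0.771 -1.656
v -0.95 1.54 -0.125
v -2.614 0.474 -1.229
v -1.266 1.243 0.302
v -2.685 -0.038 -0.909
v -1.337 0.731 0.622
v -2.489 -0.604 -0.797
v -1.142 0.165 0.734
v -2.089 -1.042 -0.929
v -0.741 -0.273 0.602
v -1.61 -1.215 -1.264
v -0.263 -0.446 0.268
v 1.121 0.982 -1.748
v 1.882 1.049 -1.102
v 1.154 2.479 -1.943
v 1.915 2.546 -1.297
v 2.445 0.754 -3.283
v 3.206 0.821 -2.637
v 2.478 2.251 -3.478
v 3.239 2.318 -2.832
f 2 1 5
f 2 5 3
f 3 5 6
f 3 6 4
f 5 1 7
f 5 7 6
f 6 7 8
f 6 8 4
f 7 1 9
f 7 9 8
f 8 9 10
f 8 10 4
f 9 1 11
f 9 11 10
f 10 11 12
f 10 12 4
f 11 1 13
f 11 13 12
f 12 13 14
f 12 14 4
f 13 1 15
f 13 15 14
f 14 15 16
f 14 16 4
f 15 1 17
f 15 17 16
f 16 17 18
f 16 18 4
f 17 1 19
f 17 19 18
f 18 19 20
f 18 20 4
f 19 1 21
f 19 21 20
f 20 21 22
f 20 22 4
f 21 1 23
f 21 23 22
f 22 23 24
f 22 24 4
f 23 1 25
f 23 25 24
f 24 25 26
f 24 26 4
f 25 1 27
f 25 27 26
f 26 27 28
f 26 28 4
f 27 1 29
f 27 29 28
f 28 29 30
f 28 30 4
f 29 1 31
f 29 31 30
f 30 31 32
f 30 32 4
f 31 1 33
f 31 33 32
f 32 33 34
f 32 34 4
f 33 1 2
f 33 2 34
f 34 2 3
f 34 3 4
f 35 46 40
f 35 40 36
f 35 36 42
f 35 42 45
f 35 45 46
f 36 40 44
f 40 46 39
f 46 45 37
f 45 42 41
f 42 36 43
f 38 44 39
f 38 39 37
f 38 37 41
f 38 41 43
f 38 43 44
f 39 44 40
f 37 39 46
f 41 37 45
f 43 41 42
f 44 43 36
f 48 47 51
f 48 51 49
f 49 51 52
f 49 52 50
f 51 47 53
f 51 53 52
f 52 53 54
f 52 54 50
f 53 47 55
f 53 55 54
f 54 55 56
f 54 56 50
f 55 47 57
f 55 57 56
f 56 57 58
f 56 58 50
f 57 47 59
f 57 59 58
f 58 59 60
f 58 60 50
f 59 47 61
f 59 61 60
f 60 61 62
f 60 62 50
f 61 47 63
f 61 63 62
f 62 63 64
f 62 64 50
f 63 47 65
f 63 65 64
f 64 65 66
f 64 66 50
f 65 47 67
f 65 67 66
f 66 67 68
f 66 68 50
f 67 47 69
f 67 69 68
f 68 69 70
f 68 70 50
f 69 47 48
f 69 48 70
f 70 48 49
f 70 49 50
f 72 74 71
f 75 72 71
f 71 74 73
f 73 75 71
f 72 78 74
f 76 72 75
f 76 78 72
f 74 78 73
f 77 75 73
f 73 78 77
f 77 76 75
f 78 76 77



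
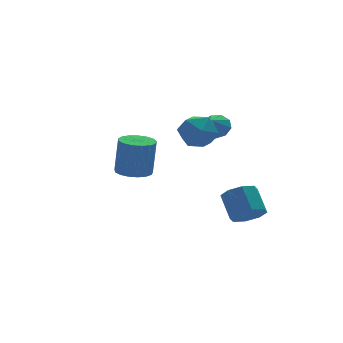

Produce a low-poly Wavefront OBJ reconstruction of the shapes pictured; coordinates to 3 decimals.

v 1.375 0.901 3.619
v 2.334 0.414 3.066
v 0.206 -0.394 2.734
v 1.165 -0.881 2.181
v 1.027 -1.009 3.375
v 1.749 -0.208 3.922
v 0.791 0.228 1.878
v 1.513 1.029 2.425
v 1.973 -0.002 1.99
v 2.118 -0.766 2.915
v 0.422 0.786 2.885
v 0.567 0.022 3.81
v 3.287 2.317 2.089
v 3.765 2.632 2.73
v 2.653 1.603 2.911
v 3.287 2.966 2.652
v 2.809 2.997 2.31
v 2.555 2.709 1.865
v 2.643 2.238 1.524
v 3.032 1.803 1.447
v 3.541 1.609 1.671
v 3.93 1.746 2.09
v 4.019 2.15 2.508
v -3.536 -3.153 2.13
v -2.863 -3.805 2.063
v -2.651 -3.8 4.122
v -3.324 -3.147 4.19
v -2.638 -3.416 2.039
v -2.427 -3.411 4.098
v -2.619 -2.967 2.036
v -2.408 -2.962 4.095
v -2.81 -2.56 2.054
v -2.599 -2.555 4.114
v -3.168 -2.289 2.09
v -2.956 -2.284 4.15
v -3.609 -2.215 2.136
v -3.398 -2.21 4.195
v -4.034 -2.357 2.18
v -3.822 -2.352 4.239
v -4.345 -2.681 2.212
v -4.133 -2.676 4.272
v -4.47 -3.113 2.226
v -4.258 -3.108 4.286
v -4.381 -3.554 2.218
v -4.17 -3.549 4.277
v -4.099 -3.903 2.19
v -3.887 -3.898 4.249
v -3.688 -4.08 2.148
v -3.476 -4.075 4.207
v -3.242 -4.045 2.102
v -3.03 -4.04 4.161
v 2.465 -3.571 -1.811
v 3.445 -3.677 -1.722
v 3.475 -2.455 -0.599
v 2.495 -2.349 -0.689
v 3.256 -3.179 -2.259
v 3.285 -1.956 -1.137
v 2.603 -2.91 -2.535
v 2.633 -1.687 -1.412
v 1.87 -3.028 -2.387
v 1.899 -1.806 -1.264
v 1.485 -3.465 -1.901
v 1.515 -2.243 -0.778
v 1.675 -3.964 -1.363
v 1.704 -2.741 -0.241
v 2.327 -4.233 -1.088
v 2.357 -3.01 0.035
v 3.061 -4.114 -1.236
v 3.09 -2.892 -0.113
f 1 12 6
f 1 6 2
f 1 2 8
f 1 8 11
f 1 11 12
f 2 6 10
f 6 12 5
f 12 11 3
f 11 8 7
f 8 2 9
f 4 10 5
f 4 5 3
f 4 3 7
f 4 7 9
f 4 9 10
f 5 10 6
f 3 5 12
f 7 3 11
f 9 7 8
f 10 9 2
f 14 13 16
f 14 16 15
f 16 13 17
f 16 17 15
f 17 13 18
f 17 18 15
f 18 13 19
f 18 19 15
f 19 13 20
f 19 20 15
f 20 13 21
f 20 21 15
f 21 13 22
f 21 22 15
f 22 13 23
f 22 23 15
f 23 13 14
f 23 14 15
f 25 24 28
f 25 28 26
f 26 28 29
f 26 29 27
f 28 24 30
f 28 30 29
f 29 30 31
f 29 31 27
f 30 24 32
f 30 32 31
f 31 32 33
f 31 33 27
f 32 24 34
f 32 34 33
f 33 34 35
f 33 35 27
f 34 24 36
f 34 36 35
f 35 36 37
f 35 37 27
f 36 24 38
f 36 38 37
f 37 38 39
f 37 39 27
f 38 24 40
f 38 40 39
f 39 40 41
f 39 41 27
f 40 24 42
f 40 42 41
f 41 42 43
f 41 43 27
f 42 24 44
f 42 44 43
f 43 44 45
f 43 45 27
f 44 24 46
f 44 46 45
f 45 46 47
f 45 47 27
f 46 24 48
f 46 48 47
f 47 48 49
f 47 49 27
f 48 24 50
f 48 50 49
f 49 50 51
f 49 51 27
f 50 24 25
f 50 25 51
f 51 25 26
f 51 26 27
f 53 52 56
f 53 56 54
f 54 56 57
f 54 57 55
f 56 52 58
f 56 58 57
f 57 58 59
f 57 59 55
f 58 52 60
f 58 60 59
f 59 60 61
f 59 61 55
f 60 52 62
f 60 62 61
f 61 62 63
f 61 63 55
f 62 52 64
f 62 64 63
f 63 64 65
f 63 65 55
f 64 52 66
f 64 66 65
f 65 66 67
f 65 67 55
f 66 52 68
f 66 68 67
f 67 68 69
f 67 69 55
f 68 52 53
f 68 53 69
f 69 53 54
f 69 54 55



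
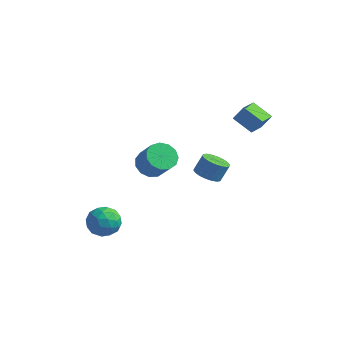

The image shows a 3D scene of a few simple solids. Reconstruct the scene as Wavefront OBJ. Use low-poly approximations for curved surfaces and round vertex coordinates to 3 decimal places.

v -0.715 3.589 -1.036
v -0.196 3.086 -0.942
v 0.055 3.507 -0.07
v -0.465 4.011 -0.164
v -0.039 3.322 -1.101
v 0.211 3.743 -0.229
v -0.017 3.611 -1.247
v 0.234 4.032 -0.375
v -0.133 3.896 -1.351
v 0.118 4.317 -0.48
v -0.364 4.12 -1.393
v -0.113 4.541 -0.522
v -0.665 4.24 -1.364
v -0.414 4.661 -0.493
v -0.976 4.23 -1.27
v -0.725 4.651 -0.399
v -1.235 4.093 -1.13
v -0.984 4.514 -0.258
v -1.391 3.857 -0.971
v -1.141 4.278 -0.099
v -1.414 3.568 -0.825
v -1.163 3.989 0.047
v -1.298 3.283 -0.72
v -1.047 3.704 0.151
v -1.067 3.059 -0.678
v -0.816 3.48 0.193
v -0.766 2.939 -0.707
v -0.515 3.36 0.164
v -0.455 2.949 -0.801
v -0.204 3.37 0.07
v -2.933 -1.667 -1.963
v -2.455 -1.531 -1.233
v -3.325 -2.949 -1.467
v -2.847 -2.813 -0.737
v -3.579 -2.34 -0.88
v -3.337 -1.548 -1.186
v -2.443 -2.932 -1.514
v -2.201 -2.14 -1.82
v -2.152 -2.313 -0.955
v -2.854 -1.947 -0.564
v -2.926 -2.533 -2.136
v -3.628 -2.167 -1.745
v -2.659 -1.487 -1.641
v -3.121 -2.993 -1.059
v -3.551 -2.715 -1.143
v -3.27 -2.635 -0.714
v -3.178 -1.496 -1.614
v -2.897 -1.416 -1.185
v -3.558 -1.892 -0.978
v -2.883 -3.064 -1.515
v -2.602 -2.984 -1.086
v -2.51 -1.845 -1.986
v -2.229 -1.765 -1.557
v -2.222 -2.588 -1.722
v -2.2 -1.866 -1.049
v -2.431 -2.62 -0.758
v -2.194 -2.69 -1.214
v -2.051 -2.224 -1.394
v -2.613 -1.651 -0.819
v -2.844 -2.404 -0.528
v -3.274 -2.126 -0.612
v -3.131 -1.661 -0.792
v -2.435 -2.111 -0.656
v -2.936 -2.076 -2.172
v -3.167 -2.829 -1.881
v -2.649 -2.819 -1.908
v -2.506 -2.354 -2.088
v -3.349 -1.86 -1.942
v -3.58 -2.614 -1.651
v -3.729 -2.256 -1.306
v -3.586 -1.79 -1.486
v -3.345 -2.369 -2.044
v 0.974 2.911 3.995
v 1.395 3.147 4.743
v 0.916 3.996 3.685
v 1.337 4.232 4.432
v 2.003 2.808 3.448
v 2.424 3.044 4.195
v 1.945 3.893 3.137
v 2.366 4.129 3.885
v -3.421 2.888 -0.782
v -2.86 3.446 -1.031
v -1.997 3.07 0.073
v -2.559 2.512 0.322
v -3.143 3.668 -0.733
v -2.281 3.293 0.37
v -3.515 3.643 -0.451
v -2.653 3.268 0.652
v -3.858 3.378 -0.274
v -2.995 3.003 0.83
v -4.061 2.957 -0.258
v -3.199 2.582 0.846
v -4.062 2.515 -0.408
v -3.199 2.139 0.695
v -3.859 2.19 -0.677
v -2.996 1.815 0.426
v -3.517 2.087 -0.979
v -2.654 1.712 0.124
v -3.145 2.238 -1.219
v -2.282 1.863 -0.115
v -2.86 2.596 -1.319
v -1.998 2.22 -0.216
v -2.754 3.046 -1.249
v -1.892 2.67 -0.146
f 2 1 5
f 2 5 3
f 3 5 6
f 3 6 4
f 5 1 7
f 5 7 6
f 6 7 8
f 6 8 4
f 7 1 9
f 7 9 8
f 8 9 10
f 8 10 4
f 9 1 11
f 9 11 10
f 10 11 12
f 10 12 4
f 11 1 13
f 11 13 12
f 12 13 14
f 12 14 4
f 13 1 15
f 13 15 14
f 14 15 16
f 14 16 4
f 15 1 17
f 15 17 16
f 16 17 18
f 16 18 4
f 17 1 19
f 17 19 18
f 18 19 20
f 18 20 4
f 19 1 21
f 19 21 20
f 20 21 22
f 20 22 4
f 21 1 23
f 21 23 22
f 22 23 24
f 22 24 4
f 23 1 25
f 23 25 24
f 24 25 26
f 24 26 4
f 25 1 27
f 25 27 26
f 26 27 28
f 26 28 4
f 27 1 29
f 27 29 28
f 28 29 30
f 28 30 4
f 29 1 2
f 29 2 30
f 30 2 3
f 30 3 4
f 31 68 47
f 68 42 71
f 47 71 36
f 68 71 47
f 31 47 43
f 47 36 48
f 43 48 32
f 47 48 43
f 31 43 52
f 43 32 53
f 52 53 38
f 43 53 52
f 31 52 64
f 52 38 67
f 64 67 41
f 52 67 64
f 31 64 68
f 64 41 72
f 68 72 42
f 64 72 68
f 32 48 59
f 48 36 62
f 59 62 40
f 48 62 59
f 36 71 49
f 71 42 70
f 49 70 35
f 71 70 49
f 42 72 69
f 72 41 65
f 69 65 33
f 72 65 69
f 41 67 66
f 67 38 54
f 66 54 37
f 67 54 66
f 38 53 58
f 53 32 55
f 58 55 39
f 53 55 58
f 34 60 46
f 60 40 61
f 46 61 35
f 60 61 46
f 34 46 44
f 46 35 45
f 44 45 33
f 46 45 44
f 34 44 51
f 44 33 50
f 51 50 37
f 44 50 51
f 34 51 56
f 51 37 57
f 56 57 39
f 51 57 56
f 34 56 60
f 56 39 63
f 60 63 40
f 56 63 60
f 35 61 49
f 61 40 62
f 49 62 36
f 61 62 49
f 33 45 69
f 45 35 70
f 69 70 42
f 45 70 69
f 37 50 66
f 50 33 65
f 66 65 41
f 50 65 66
f 39 57 58
f 57 37 54
f 58 54 38
f 57 54 58
f 40 63 59
f 63 39 55
f 59 55 32
f 63 55 59
f 74 76 73
f 77 74 73
f 73 76 75
f 75 77 73
f 74 80 76
f 78 74 77
f 78 80 74
f 76 80 75
f 79 77 75
f 75 80 79
f 79 78 77
f 80 78 79
f 82 81 85
f 82 85 83
f 83 85 86
f 83 86 84
f 85 81 87
f 85 87 86
f 86 87 88
f 86 88 84
f 87 81 89
f 87 89 88
f 88 89 90
f 88 90 84
f 89 81 91
f 89 91 90
f 90 91 92
f 90 92 84
f 91 81 93
f 91 93 92
f 92 93 94
f 92 94 84
f 93 81 95
f 93 95 94
f 94 95 96
f 94 96 84
f 95 81 97
f 95 97 96
f 96 97 98
f 96 98 84
f 97 81 99
f 97 99 98
f 98 99 100
f 98 100 84
f 99 81 101
f 99 101 100
f 100 101 102
f 100 102 84
f 101 81 103
f 101 103 102
f 102 103 104
f 102 104 84
f 103 81 82
f 103 82 104
f 104 82 83
f 104 83 84



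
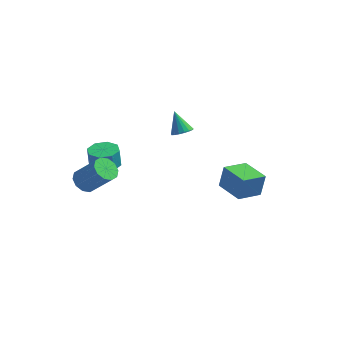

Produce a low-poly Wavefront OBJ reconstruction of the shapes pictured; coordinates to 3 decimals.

v 3.739 0.231 -0.799
v 3.92 0.492 0.544
v 2.387 1.261 -0.817
v 2.568 1.523 0.526
v 4.632 1.397 -1.146
v 4.813 1.659 0.197
v 3.28 2.428 -1.164
v 3.461 2.689 0.179
v -3.303 -3.713 2.088
v -2.738 -3.718 1.58
v -1.512 -3.871 2.943
v -2.077 -3.867 3.452
v -2.819 -3.272 1.703
v -1.593 -3.425 3.066
v -3.085 -2.995 1.973
v -1.859 -3.148 3.336
v -3.434 -2.992 2.287
v -2.208 -3.145 3.651
v -3.733 -3.265 2.526
v -2.507 -3.418 3.889
v -3.868 -3.709 2.597
v -2.642 -3.862 3.96
v -3.787 -4.155 2.474
v -2.561 -4.308 3.837
v -3.521 -4.432 2.204
v -2.295 -4.585 3.567
v -3.172 -4.435 1.889
v -1.946 -4.588 3.253
v -2.873 -4.162 1.651
v -1.647 -4.315 3.014
v -0.328 3.532 1.265
v 0.25 3.572 1.537
v -0.932 4.028 2.475
v 0.212 3.846 1.406
v 0.05 4.048 1.242
v -0.199 4.132 1.084
v -0.477 4.079 0.967
v -0.721 3.9 0.919
v -0.875 3.637 0.949
v -0.904 3.35 1.052
v -0.801 3.105 1.204
v -0.59 2.958 1.37
v -0.319 2.942 1.512
v -0.05 3.061 1.597
v 0.155 3.288 1.606
v -2.855 -1.857 2.087
v -2.304 -1.197 2.112
v -2.394 -1.163 3.218
v -2.945 -1.823 3.193
v -2.929 -1.001 2.055
v -3.02 -0.967 3.161
v -3.511 -1.306 2.017
v -3.602 -1.272 3.122
v -3.709 -1.934 2.02
v -3.799 -1.9 3.125
v -3.406 -2.517 2.062
v -3.496 -2.483 3.168
v -2.78 -2.713 2.119
v -2.871 -2.679 3.225
v -2.198 -2.408 2.158
v -2.289 -2.374 3.263
v -2.001 -1.78 2.155
v -2.091 -1.746 3.26
f 2 4 1
f 5 2 1
f 1 4 3
f 3 5 1
f 2 8 4
f 6 2 5
f 6 8 2
f 4 8 3
f 7 5 3
f 3 8 7
f 7 6 5
f 8 6 7
f 10 9 13
f 10 13 11
f 11 13 14
f 11 14 12
f 13 9 15
f 13 15 14
f 14 15 16
f 14 16 12
f 15 9 17
f 15 17 16
f 16 17 18
f 16 18 12
f 17 9 19
f 17 19 18
f 18 19 20
f 18 20 12
f 19 9 21
f 19 21 20
f 20 21 22
f 20 22 12
f 21 9 23
f 21 23 22
f 22 23 24
f 22 24 12
f 23 9 25
f 23 25 24
f 24 25 26
f 24 26 12
f 25 9 27
f 25 27 26
f 26 27 28
f 26 28 12
f 27 9 29
f 27 29 28
f 28 29 30
f 28 30 12
f 29 9 10
f 29 10 30
f 30 10 11
f 30 11 12
f 32 31 34
f 32 34 33
f 34 31 35
f 34 35 33
f 35 31 36
f 35 36 33
f 36 31 37
f 36 37 33
f 37 31 38
f 37 38 33
f 38 31 39
f 38 39 33
f 39 31 40
f 39 40 33
f 40 31 41
f 40 41 33
f 41 31 42
f 41 42 33
f 42 31 43
f 42 43 33
f 43 31 44
f 43 44 33
f 44 31 45
f 44 45 33
f 45 31 32
f 45 32 33
f 47 46 50
f 47 50 48
f 48 50 51
f 48 51 49
f 50 46 52
f 50 52 51
f 51 52 53
f 51 53 49
f 52 46 54
f 52 54 53
f 53 54 55
f 53 55 49
f 54 46 56
f 54 56 55
f 55 56 57
f 55 57 49
f 56 46 58
f 56 58 57
f 57 58 59
f 57 59 49
f 58 46 60
f 58 60 59
f 59 60 61
f 59 61 49
f 60 46 62
f 60 62 61
f 61 62 63
f 61 63 49
f 62 46 47
f 62 47 63
f 63 47 48
f 63 48 49



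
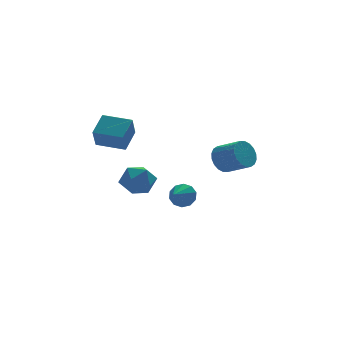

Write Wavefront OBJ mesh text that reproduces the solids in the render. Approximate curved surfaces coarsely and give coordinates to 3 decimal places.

v -3.522 -2.118 0.052
v -2.815 -1.19 0.208
v -2.005 -3.27 0.032
v -1.298 -2.342 0.188
v -2.009 -2.693 1.058
v -2.947 -1.981 1.071
v -1.873 -2.479 -0.831
v -2.811 -1.767 -0.818
v -1.796 -1.413 -0.337
v -1.88 -1.545 0.83
v -2.94 -2.915 -0.59
v -3.024 -3.047 0.577
v 3.385 -0.031 0.354
v 3.924 -0.125 -0.507
v 4.913 -1.343 0.245
v 4.375 -1.249 1.106
v 4.15 0.198 -0.281
v 5.139 -1.02 0.471
v 4.224 0.475 0.07
v 5.214 -0.743 0.822
v 4.132 0.652 0.478
v 5.122 -0.566 1.23
v 3.893 0.694 0.861
v 4.882 -0.524 1.613
v 3.552 0.592 1.144
v 4.542 -0.625 1.896
v 3.179 0.367 1.27
v 4.169 -0.851 2.022
v 2.847 0.063 1.215
v 3.836 -1.155 1.967
v 2.621 -0.26 0.989
v 3.61 -1.478 1.741
v 2.546 -0.537 0.638
v 3.536 -1.755 1.39
v 2.638 -0.714 0.23
v 3.628 -1.932 0.982
v 2.878 -0.756 -0.153
v 3.867 -1.974 0.599
v 3.218 -0.655 -0.436
v 4.208 -1.872 0.316
v 3.591 -0.429 -0.562
v 4.581 -1.647 0.19
v -4.13 0.559 2.124
v -4.506 -0.215 3.389
v -3.255 1.642 3.046
v -3.631 0.868 4.311
v -2.629 -0.488 1.929
v -3.005 -1.262 3.194
v -1.754 0.595 2.851
v -2.13 -0.179 4.116
v 1.392 1.432 -2.955
v 1.927 1.361 -2.235
v 0.488 0.408 -2.385
v 1.548 1.754 -2.129
v 1.109 2.024 -2.339
v 0.779 2.068 -2.784
v 0.682 1.869 -3.295
v 0.857 1.503 -3.675
v 1.236 1.11 -3.781
v 1.675 0.84 -3.571
v 2.005 0.796 -3.126
v 2.101 0.995 -2.615
f 1 12 6
f 1 6 2
f 1 2 8
f 1 8 11
f 1 11 12
f 2 6 10
f 6 12 5
f 12 11 3
f 11 8 7
f 8 2 9
f 4 10 5
f 4 5 3
f 4 3 7
f 4 7 9
f 4 9 10
f 5 10 6
f 3 5 12
f 7 3 11
f 9 7 8
f 10 9 2
f 14 13 17
f 14 17 15
f 15 17 18
f 15 18 16
f 17 13 19
f 17 19 18
f 18 19 20
f 18 20 16
f 19 13 21
f 19 21 20
f 20 21 22
f 20 22 16
f 21 13 23
f 21 23 22
f 22 23 24
f 22 24 16
f 23 13 25
f 23 25 24
f 24 25 26
f 24 26 16
f 25 13 27
f 25 27 26
f 26 27 28
f 26 28 16
f 27 13 29
f 27 29 28
f 28 29 30
f 28 30 16
f 29 13 31
f 29 31 30
f 30 31 32
f 30 32 16
f 31 13 33
f 31 33 32
f 32 33 34
f 32 34 16
f 33 13 35
f 33 35 34
f 34 35 36
f 34 36 16
f 35 13 37
f 35 37 36
f 36 37 38
f 36 38 16
f 37 13 39
f 37 39 38
f 38 39 40
f 38 40 16
f 39 13 41
f 39 41 40
f 40 41 42
f 40 42 16
f 41 13 14
f 41 14 42
f 42 14 15
f 42 15 16
f 44 46 43
f 47 44 43
f 43 46 45
f 45 47 43
f 44 50 46
f 48 44 47
f 48 50 44
f 46 50 45
f 49 47 45
f 45 50 49
f 49 48 47
f 50 48 49
f 52 51 54
f 52 54 53
f 54 51 55
f 54 55 53
f 55 51 56
f 55 56 53
f 56 51 57
f 56 57 53
f 57 51 58
f 57 58 53
f 58 51 59
f 58 59 53
f 59 51 60
f 59 60 53
f 60 51 61
f 60 61 53
f 61 51 62
f 61 62 53
f 62 51 52
f 62 52 53



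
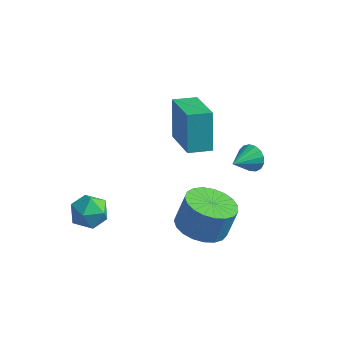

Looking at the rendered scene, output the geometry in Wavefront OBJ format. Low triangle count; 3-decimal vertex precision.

v -0.989 2.986 1.827
v -1.296 3.563 3.199
v -0.351 3.555 1.73
v -0.658 4.132 3.103
v 0.138 1.848 2.557
v -0.169 2.425 3.93
v 0.776 2.417 2.461
v 0.469 2.994 3.833
v 1.44 0.21 0.784
v 2.125 0.695 0.488
v 2.325 1.055 1.54
v 1.64 0.57 1.836
v 1.844 0.934 0.459
v 2.044 1.294 1.512
v 1.493 1.047 0.487
v 1.692 1.408 1.539
v 1.133 1.016 0.566
v 1.332 1.376 1.618
v 0.826 0.846 0.683
v 1.025 1.206 1.735
v 0.625 0.565 0.817
v 0.824 0.925 1.869
v 0.565 0.223 0.945
v 0.765 0.584 1.997
v 0.657 -0.121 1.046
v 0.856 0.239 2.098
v 0.884 -0.408 1.101
v 1.083 -0.048 2.153
v 1.207 -0.588 1.101
v 1.406 -0.228 2.154
v 1.571 -0.63 1.047
v 1.77 -0.27 2.099
v 1.912 -0.527 0.947
v 2.111 -0.167 1.999
v 2.171 -0.297 0.819
v 2.371 0.064 1.871
v 2.304 0.021 0.685
v 2.504 0.382 1.737
v 2.288 0.372 0.568
v 2.488 0.733 1.62
v 1.381 4.113 0.674
v 1.687 3.859 0.309
v 1.119 3.207 1.086
v 1.849 3.901 0.506
v 1.903 3.993 0.742
v 1.838 4.112 0.962
v 1.669 4.231 1.116
v 1.433 4.323 1.169
v 1.186 4.368 1.108
v 0.983 4.353 0.948
v 0.872 4.284 0.725
v 0.877 4.176 0.491
v 0.998 4.054 0.298
v 1.207 3.945 0.192
v 1.456 3.874 0.195
v -2.739 0.155 0.414
v -2.03 0.242 0.384
v -2.63 -0.902 -0.044
v -1.921 -0.815 -0.074
v -2.246 -0.881 0.559
v -2.314 -0.228 0.842
v -2.346 -0.432 -0.502
v -2.414 0.221 -0.219
v -1.787 -0.121 -0.182
v -1.726 -0.399 0.474
v -2.934 -0.261 -0.134
v -2.873 -0.539 0.522
f 2 4 1
f 5 2 1
f 1 4 3
f 3 5 1
f 2 8 4
f 6 2 5
f 6 8 2
f 4 8 3
f 7 5 3
f 3 8 7
f 7 6 5
f 8 6 7
f 10 9 13
f 10 13 11
f 11 13 14
f 11 14 12
f 13 9 15
f 13 15 14
f 14 15 16
f 14 16 12
f 15 9 17
f 15 17 16
f 16 17 18
f 16 18 12
f 17 9 19
f 17 19 18
f 18 19 20
f 18 20 12
f 19 9 21
f 19 21 20
f 20 21 22
f 20 22 12
f 21 9 23
f 21 23 22
f 22 23 24
f 22 24 12
f 23 9 25
f 23 25 24
f 24 25 26
f 24 26 12
f 25 9 27
f 25 27 26
f 26 27 28
f 26 28 12
f 27 9 29
f 27 29 28
f 28 29 30
f 28 30 12
f 29 9 31
f 29 31 30
f 30 31 32
f 30 32 12
f 31 9 33
f 31 33 32
f 32 33 34
f 32 34 12
f 33 9 35
f 33 35 34
f 34 35 36
f 34 36 12
f 35 9 37
f 35 37 36
f 36 37 38
f 36 38 12
f 37 9 39
f 37 39 38
f 38 39 40
f 38 40 12
f 39 9 10
f 39 10 40
f 40 10 11
f 40 11 12
f 42 41 44
f 42 44 43
f 44 41 45
f 44 45 43
f 45 41 46
f 45 46 43
f 46 41 47
f 46 47 43
f 47 41 48
f 47 48 43
f 48 41 49
f 48 49 43
f 49 41 50
f 49 50 43
f 50 41 51
f 50 51 43
f 51 41 52
f 51 52 43
f 52 41 53
f 52 53 43
f 53 41 54
f 53 54 43
f 54 41 55
f 54 55 43
f 55 41 42
f 55 42 43
f 56 67 61
f 56 61 57
f 56 57 63
f 56 63 66
f 56 66 67
f 57 61 65
f 61 67 60
f 67 66 58
f 66 63 62
f 63 57 64
f 59 65 60
f 59 60 58
f 59 58 62
f 59 62 64
f 59 64 65
f 60 65 61
f 58 60 67
f 62 58 66
f 64 62 63
f 65 64 57



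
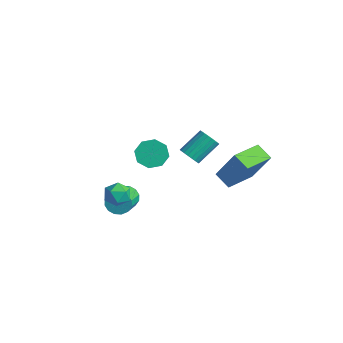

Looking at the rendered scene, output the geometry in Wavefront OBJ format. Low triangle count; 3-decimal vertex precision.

v 0.524 -2.072 1.715
v 0.859 -2.515 1.046
v 1.792 -3.212 1.976
v 1.456 -2.768 2.645
v 1.178 -1.941 1.157
v 2.111 -2.638 2.087
v 1.113 -1.444 1.594
v 2.046 -2.14 2.524
v 0.703 -1.314 2.102
v 1.636 -2.01 3.033
v 0.188 -1.628 2.384
v 1.121 -2.325 3.314
v -0.131 -2.202 2.273
v 0.802 -2.899 3.203
v -0.066 -2.7 1.836
v 0.867 -3.396 2.766
v 0.344 -2.83 1.327
v 1.277 -3.526 2.258
v -1.961 -1.962 -3.364
v -1.58 -2.032 -3.983
v -0.639 -3.187 -3.275
v -1.019 -3.118 -2.656
v -1.399 -1.764 -3.787
v -0.458 -2.919 -3.078
v -1.369 -1.55 -3.477
v -0.428 -2.705 -2.769
v -1.498 -1.446 -3.137
v -0.556 -2.601 -2.429
v -1.75 -1.48 -2.858
v -0.809 -2.636 -2.15
v -2.059 -1.644 -2.715
v -1.118 -2.799 -2.006
v -2.341 -1.893 -2.745
v -1.4 -3.048 -2.037
v -2.522 -2.161 -2.942
v -1.581 -3.316 -2.233
v -2.552 -2.375 -3.251
v -1.611 -3.53 -2.543
v -2.424 -2.479 -3.591
v -1.482 -3.634 -2.883
v -2.171 -2.444 -3.87
v -1.23 -3.6 -3.162
v -1.862 -2.281 -4.014
v -0.921 -3.436 -3.305
v -0.572 -3.479 -0.799
v 0.135 -3.18 -0.676
v -0.055 -4.6 -1.044
v 0.652 -4.301 -0.921
v 0.158 -4.389 -0.327
v -0.161 -3.696 -0.175
v 0.241 -4.084 -1.545
v -0.078 -3.391 -1.393
v 0.638 -3.554 -1.137
v 0.587 -3.742 -0.384
v -0.507 -4.038 -1.336
v -0.558 -4.226 -0.583
v 1.03 1.593 -1.322
v 2.001 2.015 0.595
v 0.699 3.418 -1.556
v 1.67 3.84 0.361
v 1.97 1.7 -1.821
v 2.941 2.122 0.096
v 1.639 3.525 -2.055
v 2.61 3.947 -0.138
v -1.376 1.717 -1.492
v -1.054 1.373 -1.03
v -1.022 2.699 -0.066
v -1.344 3.043 -0.528
v -0.847 1.476 -1.178
v -0.816 2.802 -0.214
v -0.732 1.621 -1.381
v -0.701 2.947 -0.417
v -0.729 1.782 -1.603
v -0.697 3.108 -0.639
v -0.837 1.932 -1.806
v -0.805 3.258 -0.842
v -1.038 2.045 -1.955
v -1.006 3.371 -0.99
v -1.298 2.101 -2.023
v -1.266 3.427 -1.059
v -1.571 2.091 -2
v -1.539 3.417 -1.036
v -1.811 2.016 -1.889
v -1.779 3.342 -0.925
v -1.975 1.889 -1.709
v -1.943 3.215 -0.745
v -2.036 1.733 -1.492
v -2.004 3.059 -0.528
v -1.982 1.573 -1.275
v -1.951 2.9 -0.311
v -1.824 1.439 -1.095
v -1.792 2.765 -0.131
v -1.588 1.353 -0.984
v -1.557 2.679 -0.02
v -1.316 1.329 -0.961
v -1.284 2.656 0.003
f 2 1 5
f 2 5 3
f 3 5 6
f 3 6 4
f 5 1 7
f 5 7 6
f 6 7 8
f 6 8 4
f 7 1 9
f 7 9 8
f 8 9 10
f 8 10 4
f 9 1 11
f 9 11 10
f 10 11 12
f 10 12 4
f 11 1 13
f 11 13 12
f 12 13 14
f 12 14 4
f 13 1 15
f 13 15 14
f 14 15 16
f 14 16 4
f 15 1 17
f 15 17 16
f 16 17 18
f 16 18 4
f 17 1 2
f 17 2 18
f 18 2 3
f 18 3 4
f 20 19 23
f 20 23 21
f 21 23 24
f 21 24 22
f 23 19 25
f 23 25 24
f 24 25 26
f 24 26 22
f 25 19 27
f 25 27 26
f 26 27 28
f 26 28 22
f 27 19 29
f 27 29 28
f 28 29 30
f 28 30 22
f 29 19 31
f 29 31 30
f 30 31 32
f 30 32 22
f 31 19 33
f 31 33 32
f 32 33 34
f 32 34 22
f 33 19 35
f 33 35 34
f 34 35 36
f 34 36 22
f 35 19 37
f 35 37 36
f 36 37 38
f 36 38 22
f 37 19 39
f 37 39 38
f 38 39 40
f 38 40 22
f 39 19 41
f 39 41 40
f 40 41 42
f 40 42 22
f 41 19 43
f 41 43 42
f 42 43 44
f 42 44 22
f 43 19 20
f 43 20 44
f 44 20 21
f 44 21 22
f 45 56 50
f 45 50 46
f 45 46 52
f 45 52 55
f 45 55 56
f 46 50 54
f 50 56 49
f 56 55 47
f 55 52 51
f 52 46 53
f 48 54 49
f 48 49 47
f 48 47 51
f 48 51 53
f 48 53 54
f 49 54 50
f 47 49 56
f 51 47 55
f 53 51 52
f 54 53 46
f 58 60 57
f 61 58 57
f 57 60 59
f 59 61 57
f 58 64 60
f 62 58 61
f 62 64 58
f 60 64 59
f 63 61 59
f 59 64 63
f 63 62 61
f 64 62 63
f 66 65 69
f 66 69 67
f 67 69 70
f 67 70 68
f 69 65 71
f 69 71 70
f 70 71 72
f 70 72 68
f 71 65 73
f 71 73 72
f 72 73 74
f 72 74 68
f 73 65 75
f 73 75 74
f 74 75 76
f 74 76 68
f 75 65 77
f 75 77 76
f 76 77 78
f 76 78 68
f 77 65 79
f 77 79 78
f 78 79 80
f 78 80 68
f 79 65 81
f 79 81 80
f 80 81 82
f 80 82 68
f 81 65 83
f 81 83 82
f 82 83 84
f 82 84 68
f 83 65 85
f 83 85 84
f 84 85 86
f 84 86 68
f 85 65 87
f 85 87 86
f 86 87 88
f 86 88 68
f 87 65 89
f 87 89 88
f 88 89 90
f 88 90 68
f 89 65 91
f 89 91 90
f 90 91 92
f 90 92 68
f 91 65 93
f 91 93 92
f 92 93 94
f 92 94 68
f 93 65 95
f 93 95 94
f 94 95 96
f 94 96 68
f 95 65 66
f 95 66 96
f 96 66 67
f 96 67 68



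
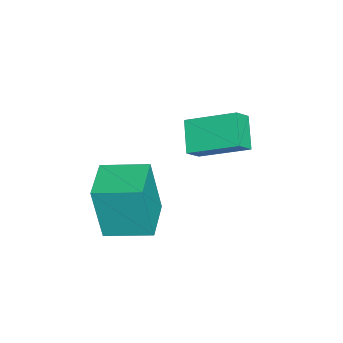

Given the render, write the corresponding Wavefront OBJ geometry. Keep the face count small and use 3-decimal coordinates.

v -1.237 0.341 -3.25
v -0.728 0.006 -2.672
v -1.02 2.095 -2.425
v -0.511 1.76 -1.847
v -0.189 0.58 -4.033
v 0.32 0.245 -3.455
v 0.028 2.334 -3.208
v 0.537 1.999 -2.63
v 2.592 -1.82 -4.469
v 2.585 -2.173 -2.348
v 2.575 -0.202 -4.2
v 2.568 -0.555 -2.079
v 4.132 -1.805 -4.461
v 4.125 -2.158 -2.34
v 4.115 -0.187 -4.192
v 4.108 -0.54 -2.071
f 2 4 1
f 5 2 1
f 1 4 3
f 3 5 1
f 2 8 4
f 6 2 5
f 6 8 2
f 4 8 3
f 7 5 3
f 3 8 7
f 7 6 5
f 8 6 7
f 10 12 9
f 13 10 9
f 9 12 11
f 11 13 9
f 10 16 12
f 14 10 13
f 14 16 10
f 12 16 11
f 15 13 11
f 11 16 15
f 15 14 13
f 16 14 15



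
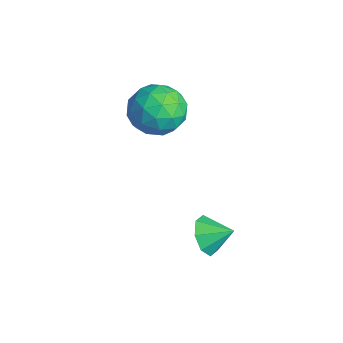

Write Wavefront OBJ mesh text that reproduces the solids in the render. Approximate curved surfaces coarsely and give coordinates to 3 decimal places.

v -2.491 -3.139 2.051
v -1.915 -2.225 1.668
v -1.345 -4.255 1.112
v -0.769 -3.341 0.729
v -0.715 -3.629 1.837
v -1.423 -2.939 2.417
v -1.837 -3.541 0.363
v -2.545 -2.851 0.943
v -1.511 -2.473 0.624
v -0.818 -2.528 1.535
v -2.442 -3.952 1.245
v -1.749 -4.007 2.156
v -2.304 -2.585 1.942
v -0.956 -3.895 0.838
v -0.924 -4.065 1.49
v -0.586 -3.527 1.264
v -2.015 -3.004 2.382
v -1.676 -2.467 2.157
v -0.971 -3.292 2.256
v -1.584 -4.013 0.623
v -1.245 -3.476 0.398
v -2.674 -2.953 1.516
v -2.336 -2.415 1.29
v -2.289 -3.188 0.524
v -1.728 -2.193 1.103
v -1.054 -2.848 0.551
v -1.682 -2.966 0.336
v -2.098 -2.561 0.677
v -1.32 -2.225 1.639
v -0.647 -2.88 1.087
v -0.615 -3.05 1.738
v -1.031 -2.645 2.079
v -1.083 -2.371 1.025
v -2.613 -3.6 1.693
v -1.94 -4.255 1.141
v -2.229 -3.835 0.701
v -2.645 -3.43 1.042
v -2.206 -3.632 2.229
v -1.532 -4.287 1.677
v -1.162 -3.919 2.103
v -1.578 -3.514 2.444
v -2.177 -4.109 1.755
v 2.45 -2.97 -2.129
v 3.104 -3.091 -2.627
v 2.99 -2.19 -1.611
v 2.699 -2.658 -2.857
v 2.149 -2.408 -2.661
v 1.776 -2.487 -2.153
v 1.797 -2.849 -1.631
v 2.202 -3.281 -1.401
v 2.752 -3.531 -1.597
v 3.125 -3.452 -2.105
f 1 38 17
f 38 12 41
f 17 41 6
f 38 41 17
f 1 17 13
f 17 6 18
f 13 18 2
f 17 18 13
f 1 13 22
f 13 2 23
f 22 23 8
f 13 23 22
f 1 22 34
f 22 8 37
f 34 37 11
f 22 37 34
f 1 34 38
f 34 11 42
f 38 42 12
f 34 42 38
f 2 18 29
f 18 6 32
f 29 32 10
f 18 32 29
f 6 41 19
f 41 12 40
f 19 40 5
f 41 40 19
f 12 42 39
f 42 11 35
f 39 35 3
f 42 35 39
f 11 37 36
f 37 8 24
f 36 24 7
f 37 24 36
f 8 23 28
f 23 2 25
f 28 25 9
f 23 25 28
f 4 30 16
f 30 10 31
f 16 31 5
f 30 31 16
f 4 16 14
f 16 5 15
f 14 15 3
f 16 15 14
f 4 14 21
f 14 3 20
f 21 20 7
f 14 20 21
f 4 21 26
f 21 7 27
f 26 27 9
f 21 27 26
f 4 26 30
f 26 9 33
f 30 33 10
f 26 33 30
f 5 31 19
f 31 10 32
f 19 32 6
f 31 32 19
f 3 15 39
f 15 5 40
f 39 40 12
f 15 40 39
f 7 20 36
f 20 3 35
f 36 35 11
f 20 35 36
f 9 27 28
f 27 7 24
f 28 24 8
f 27 24 28
f 10 33 29
f 33 9 25
f 29 25 2
f 33 25 29
f 44 43 46
f 44 46 45
f 46 43 47
f 46 47 45
f 47 43 48
f 47 48 45
f 48 43 49
f 48 49 45
f 49 43 50
f 49 50 45
f 50 43 51
f 50 51 45
f 51 43 52
f 51 52 45
f 52 43 44
f 52 44 45



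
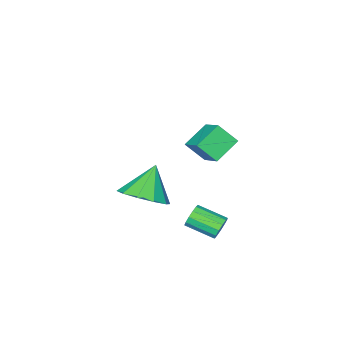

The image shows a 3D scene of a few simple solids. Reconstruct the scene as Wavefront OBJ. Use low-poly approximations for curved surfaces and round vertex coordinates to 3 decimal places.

v 0.354 0.155 -3.552
v 1.218 0.016 -2.991
v -0.514 -0.135 -2.288
v 1.058 0.637 -2.958
v 0.629 1.075 -3.151
v 0.095 1.161 -3.498
v -0.341 0.863 -3.866
v -0.511 0.295 -4.113
v -0.351 -0.327 -4.146
v 0.079 -0.764 -3.952
v 0.613 -0.85 -3.605
v 1.048 -0.553 -3.238
v -1.004 3.122 0.569
v -0.574 2.544 1.276
v -0.653 4.155 1.199
v -0.223 3.577 1.907
v 0.003 3.143 -0.027
v 0.433 2.565 0.681
v 0.354 4.176 0.604
v 0.784 3.598 1.311
v -0.021 4.018 -3.258
v 0.127 4.26 -2.834
v 0.649 3.243 -2.437
v 0.501 3.002 -2.862
v -0.132 4.149 -2.778
v 0.39 3.132 -2.381
v -0.356 3.996 -2.874
v 0.166 2.98 -2.477
v -0.473 3.851 -3.093
v 0.049 2.834 -2.696
v -0.447 3.759 -3.363
v 0.075 2.742 -2.967
v -0.286 3.749 -3.601
v 0.236 2.732 -3.204
v -0.04 3.825 -3.73
v 0.482 2.808 -3.333
v 0.211 3.962 -3.709
v 0.733 2.945 -3.312
v 0.389 4.117 -3.545
v 0.911 3.1 -3.148
v 0.437 4.241 -3.29
v 0.959 3.224 -2.893
v 0.339 4.294 -3.025
v 0.861 3.277 -2.628
f 2 1 4
f 2 4 3
f 4 1 5
f 4 5 3
f 5 1 6
f 5 6 3
f 6 1 7
f 6 7 3
f 7 1 8
f 7 8 3
f 8 1 9
f 8 9 3
f 9 1 10
f 9 10 3
f 10 1 11
f 10 11 3
f 11 1 12
f 11 12 3
f 12 1 2
f 12 2 3
f 14 16 13
f 17 14 13
f 13 16 15
f 15 17 13
f 14 20 16
f 18 14 17
f 18 20 14
f 16 20 15
f 19 17 15
f 15 20 19
f 19 18 17
f 20 18 19
f 22 21 25
f 22 25 23
f 23 25 26
f 23 26 24
f 25 21 27
f 25 27 26
f 26 27 28
f 26 28 24
f 27 21 29
f 27 29 28
f 28 29 30
f 28 30 24
f 29 21 31
f 29 31 30
f 30 31 32
f 30 32 24
f 31 21 33
f 31 33 32
f 32 33 34
f 32 34 24
f 33 21 35
f 33 35 34
f 34 35 36
f 34 36 24
f 35 21 37
f 35 37 36
f 36 37 38
f 36 38 24
f 37 21 39
f 37 39 38
f 38 39 40
f 38 40 24
f 39 21 41
f 39 41 40
f 40 41 42
f 40 42 24
f 41 21 43
f 41 43 42
f 42 43 44
f 42 44 24
f 43 21 22
f 43 22 44
f 44 22 23
f 44 23 24



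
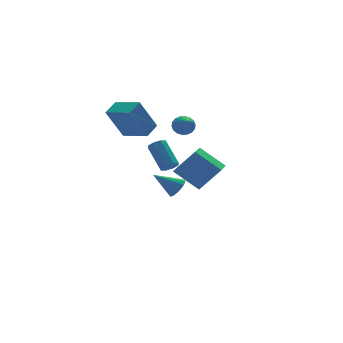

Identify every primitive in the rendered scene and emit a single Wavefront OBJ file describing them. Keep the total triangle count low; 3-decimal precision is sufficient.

v 3.072 3.629 -3.633
v 3.557 3.614 -3.074
v 1.888 4.331 -2.587
v 3.611 3.929 -3.225
v 3.542 4.176 -3.469
v 3.365 4.298 -3.751
v 3.121 4.266 -4.006
v 2.866 4.088 -4.175
v 2.658 3.805 -4.221
v 2.545 3.481 -4.131
v 2.553 3.192 -3.928
v 2.68 3.002 -3.657
v 2.896 2.956 -3.381
v 3.153 3.064 -3.162
v 3.392 3.301 -3.052
v -1.507 -3.493 1.953
v -1.111 -3.72 2.223
v -1.136 -2.413 3.356
v -1.533 -2.187 3.087
v -0.978 -3.467 1.935
v -1.004 -2.16 3.068
v -1.155 -3.23 1.657
v -1.181 -1.923 2.791
v -1.539 -3.147 1.553
v -1.564 -1.84 2.687
v -1.904 -3.267 1.684
v -1.929 -1.96 2.817
v -2.036 -3.52 1.972
v -2.062 -2.213 3.105
v -1.859 -3.757 2.249
v -1.885 -2.45 3.383
v -1.476 -3.84 2.353
v -1.501 -2.533 3.487
v -0.132 1.344 2.054
v -1.153 1.441 3.989
v -0.775 2.906 1.637
v -1.796 3.003 3.572
v 0.736 1.817 2.488
v -0.285 1.914 4.423
v 0.093 3.379 2.071
v -0.928 3.476 4.006
v -0.184 -4.221 0.284
v 0.859 -4.704 1.643
v -1.1 -3.123 1.377
v -0.057 -3.606 2.736
v 0.737 -3.134 -0.036
v 1.78 -3.617 1.323
v -0.179 -2.036 1.057
v 0.864 -2.519 2.416
v 1.029 -0.547 3.302
v 1.264 -0.296 3.854
v 0.471 -2.213 4.298
v 0.99 -0.204 3.853
v 0.723 -0.181 3.744
v 0.517 -0.229 3.547
v 0.412 -0.341 3.302
v 0.429 -0.493 3.056
v 0.565 -0.656 2.86
v 0.793 -0.797 2.751
v 1.067 -0.889 2.751
v 1.334 -0.913 2.86
v 1.54 -0.864 3.057
v 1.645 -0.752 3.303
v 1.628 -0.6 3.548
v 1.492 -0.437 3.745
f 2 1 4
f 2 4 3
f 4 1 5
f 4 5 3
f 5 1 6
f 5 6 3
f 6 1 7
f 6 7 3
f 7 1 8
f 7 8 3
f 8 1 9
f 8 9 3
f 9 1 10
f 9 10 3
f 10 1 11
f 10 11 3
f 11 1 12
f 11 12 3
f 12 1 13
f 12 13 3
f 13 1 14
f 13 14 3
f 14 1 15
f 14 15 3
f 15 1 2
f 15 2 3
f 17 16 20
f 17 20 18
f 18 20 21
f 18 21 19
f 20 16 22
f 20 22 21
f 21 22 23
f 21 23 19
f 22 16 24
f 22 24 23
f 23 24 25
f 23 25 19
f 24 16 26
f 24 26 25
f 25 26 27
f 25 27 19
f 26 16 28
f 26 28 27
f 27 28 29
f 27 29 19
f 28 16 30
f 28 30 29
f 29 30 31
f 29 31 19
f 30 16 32
f 30 32 31
f 31 32 33
f 31 33 19
f 32 16 17
f 32 17 33
f 33 17 18
f 33 18 19
f 35 37 34
f 38 35 34
f 34 37 36
f 36 38 34
f 35 41 37
f 39 35 38
f 39 41 35
f 37 41 36
f 40 38 36
f 36 41 40
f 40 39 38
f 41 39 40
f 43 45 42
f 46 43 42
f 42 45 44
f 44 46 42
f 43 49 45
f 47 43 46
f 47 49 43
f 45 49 44
f 48 46 44
f 44 49 48
f 48 47 46
f 49 47 48
f 51 50 53
f 51 53 52
f 53 50 54
f 53 54 52
f 54 50 55
f 54 55 52
f 55 50 56
f 55 56 52
f 56 50 57
f 56 57 52
f 57 50 58
f 57 58 52
f 58 50 59
f 58 59 52
f 59 50 60
f 59 60 52
f 60 50 61
f 60 61 52
f 61 50 62
f 61 62 52
f 62 50 63
f 62 63 52
f 63 50 64
f 63 64 52
f 64 50 65
f 64 65 52
f 65 50 51
f 65 51 52



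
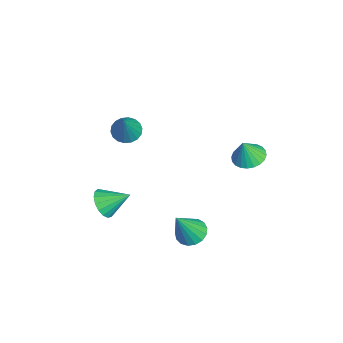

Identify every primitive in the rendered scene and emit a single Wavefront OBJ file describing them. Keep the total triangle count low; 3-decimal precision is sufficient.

v 2.394 0.315 -4.014
v 3.099 0.107 -4.356
v 3.046 -0.455 -2.206
v 3.161 0.467 -4.225
v 3.048 0.792 -4.047
v 2.785 1.007 -3.86
v 2.432 1.064 -3.709
v 2.071 0.949 -3.628
v 1.784 0.689 -3.635
v 1.636 0.343 -3.729
v 1.663 -0.01 -3.888
v 1.856 -0.288 -4.076
v 2.173 -0.428 -4.25
v 2.541 -0.398 -4.37
v 2.875 -0.205 -4.408
v 2.785 2.889 1.964
v 3.207 2.232 1.713
v 2.975 2.571 3.116
v 3.44 2.451 1.735
v 3.572 2.737 1.792
v 3.585 3.046 1.875
v 3.476 3.331 1.972
v 3.262 3.548 2.067
v 2.975 3.665 2.147
v 2.659 3.664 2.199
v 2.362 3.545 2.215
v 2.13 3.326 2.193
v 1.998 3.041 2.136
v 1.985 2.732 2.053
v 2.094 2.447 1.956
v 2.308 2.23 1.861
v 2.595 2.112 1.781
v 2.911 2.113 1.729
v 3.333 -3.761 -0.592
v 3.84 -4.168 -0.093
v 3.547 -2.559 0.172
v 4.076 -4.031 -0.375
v 4.142 -3.832 -0.707
v 4.022 -3.616 -1.012
v 3.745 -3.434 -1.221
v 3.373 -3.326 -1.286
v 2.992 -3.318 -1.192
v 2.689 -3.412 -0.961
v 2.534 -3.585 -0.645
v 2.562 -3.799 -0.317
v 2.766 -4.004 -0.052
v 3.101 -4.153 0.089
v 3.488 -4.212 0.074
v -2.263 -2.466 -0.311
v -1.633 -2.6 -0.732
v -1.177 -2.634 1.371
v -1.631 -2.259 -0.699
v -1.755 -1.959 -0.589
v -1.979 -1.759 -0.424
v -2.26 -1.7 -0.237
v -2.541 -1.792 -0.065
v -2.767 -2.017 0.059
v -2.894 -2.332 0.109
v -2.896 -2.673 0.076
v -2.772 -2.973 -0.033
v -2.548 -3.173 -0.198
v -2.267 -3.232 -0.385
v -1.985 -3.141 -0.558
v -1.759 -2.915 -0.682
f 2 1 4
f 2 4 3
f 4 1 5
f 4 5 3
f 5 1 6
f 5 6 3
f 6 1 7
f 6 7 3
f 7 1 8
f 7 8 3
f 8 1 9
f 8 9 3
f 9 1 10
f 9 10 3
f 10 1 11
f 10 11 3
f 11 1 12
f 11 12 3
f 12 1 13
f 12 13 3
f 13 1 14
f 13 14 3
f 14 1 15
f 14 15 3
f 15 1 2
f 15 2 3
f 17 16 19
f 17 19 18
f 19 16 20
f 19 20 18
f 20 16 21
f 20 21 18
f 21 16 22
f 21 22 18
f 22 16 23
f 22 23 18
f 23 16 24
f 23 24 18
f 24 16 25
f 24 25 18
f 25 16 26
f 25 26 18
f 26 16 27
f 26 27 18
f 27 16 28
f 27 28 18
f 28 16 29
f 28 29 18
f 29 16 30
f 29 30 18
f 30 16 31
f 30 31 18
f 31 16 32
f 31 32 18
f 32 16 33
f 32 33 18
f 33 16 17
f 33 17 18
f 35 34 37
f 35 37 36
f 37 34 38
f 37 38 36
f 38 34 39
f 38 39 36
f 39 34 40
f 39 40 36
f 40 34 41
f 40 41 36
f 41 34 42
f 41 42 36
f 42 34 43
f 42 43 36
f 43 34 44
f 43 44 36
f 44 34 45
f 44 45 36
f 45 34 46
f 45 46 36
f 46 34 47
f 46 47 36
f 47 34 48
f 47 48 36
f 48 34 35
f 48 35 36
f 50 49 52
f 50 52 51
f 52 49 53
f 52 53 51
f 53 49 54
f 53 54 51
f 54 49 55
f 54 55 51
f 55 49 56
f 55 56 51
f 56 49 57
f 56 57 51
f 57 49 58
f 57 58 51
f 58 49 59
f 58 59 51
f 59 49 60
f 59 60 51
f 60 49 61
f 60 61 51
f 61 49 62
f 61 62 51
f 62 49 63
f 62 63 51
f 63 49 64
f 63 64 51
f 64 49 50
f 64 50 51

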